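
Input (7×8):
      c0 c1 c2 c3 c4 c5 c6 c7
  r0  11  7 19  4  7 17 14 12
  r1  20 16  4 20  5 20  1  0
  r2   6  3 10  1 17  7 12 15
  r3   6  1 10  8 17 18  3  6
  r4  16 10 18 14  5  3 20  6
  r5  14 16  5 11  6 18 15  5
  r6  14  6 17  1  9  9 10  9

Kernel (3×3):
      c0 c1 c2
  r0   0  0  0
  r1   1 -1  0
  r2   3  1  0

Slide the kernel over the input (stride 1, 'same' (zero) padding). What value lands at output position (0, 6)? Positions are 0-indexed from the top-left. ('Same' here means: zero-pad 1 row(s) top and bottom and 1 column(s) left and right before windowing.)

The receptive field on the zero-padded input at this output position is [0 0 0 / 17 14 12 / 20 1 0]. Elementwise product with the kernel and sum: 17·1 + 14·-1 + 20·3 + 1·1.

64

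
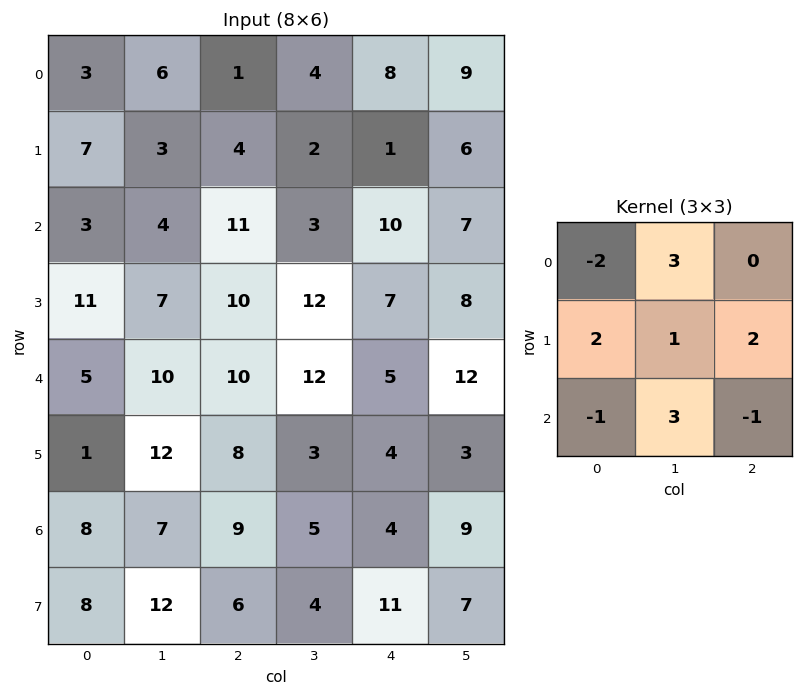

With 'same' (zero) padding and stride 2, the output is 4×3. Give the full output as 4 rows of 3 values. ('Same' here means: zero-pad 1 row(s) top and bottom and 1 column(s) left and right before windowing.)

Output[0,0]: The receptive field on the zero-padded input at this output position is [0 0 0 / 0 3 6 / 0 7 3]. Elementwise product with the kernel and sum: 0·-2 + 0·3 + 0·2 + 3·1 + 6·2 + 0·-1 + 7·3 + 3·-1.
Output[0,1]: The receptive field on the zero-padded input at this output position is [0 0 0 / 6 1 4 / 3 4 2]. Elementwise product with the kernel and sum: 0·-2 + 0·3 + 6·2 + 1·1 + 4·2 + 3·-1 + 4·3 + 2·-1.

33 28 29
58 42 30
49 79 56
37 35 60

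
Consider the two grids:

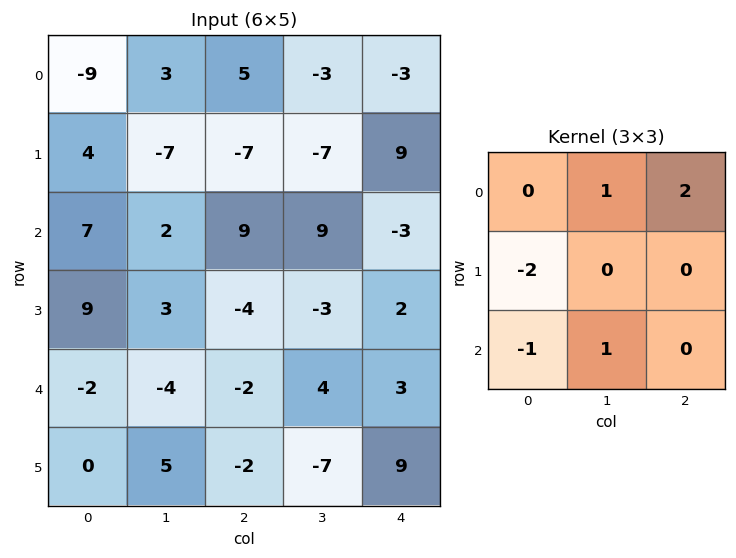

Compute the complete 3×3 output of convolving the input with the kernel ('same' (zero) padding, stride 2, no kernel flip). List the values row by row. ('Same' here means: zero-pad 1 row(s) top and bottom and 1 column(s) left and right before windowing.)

4 -6 22
-1 -32 -4
15 -9 10

Output[0,0]: The receptive field on the zero-padded input at this output position is [0 0 0 / 0 -9 3 / 0 4 -7]. Elementwise product with the kernel and sum: 0·1 + 0·2 + 0·-2 + 0·-1 + 4·1.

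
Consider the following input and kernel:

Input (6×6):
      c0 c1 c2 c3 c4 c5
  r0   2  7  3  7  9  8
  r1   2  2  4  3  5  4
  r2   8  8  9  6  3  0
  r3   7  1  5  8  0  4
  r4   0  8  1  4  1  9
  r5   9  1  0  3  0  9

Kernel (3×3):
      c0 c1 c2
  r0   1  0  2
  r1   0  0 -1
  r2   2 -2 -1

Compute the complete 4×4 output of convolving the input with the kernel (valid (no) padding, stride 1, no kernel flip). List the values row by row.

Output[0,0]: The receptive field on the input at this output position is [2 7 3 / 2 2 4 / 8 8 9]. Elementwise product with the kernel and sum: 2·1 + 3·2 + 4·-1 + 8·2 + 8·-2 + 9·-1.

-5 10 19 25
8 -14 5 23
4 22 8 -1
32 12 -2 4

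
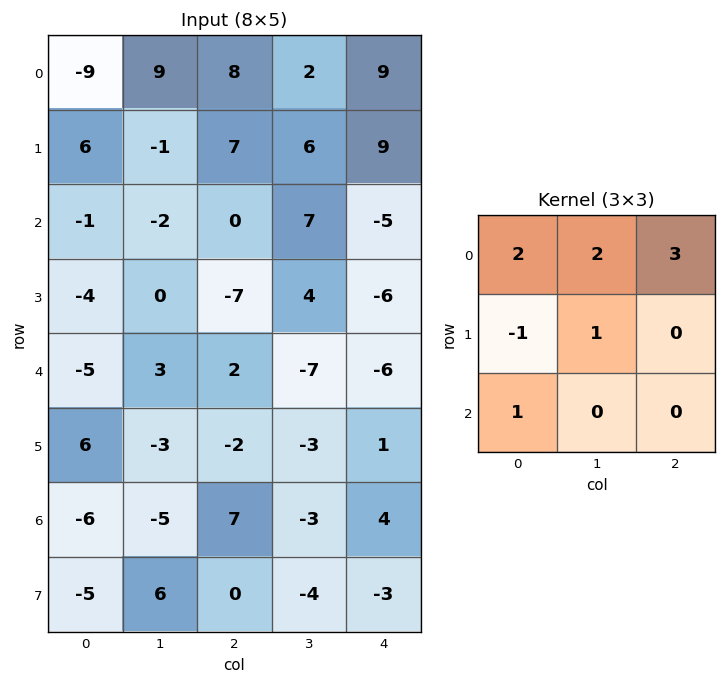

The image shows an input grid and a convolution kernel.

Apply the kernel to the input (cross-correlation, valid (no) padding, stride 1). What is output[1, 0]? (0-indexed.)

The receptive field on the input at this output position is [6 -1 7 / -1 -2 0 / -4 0 -7]. Elementwise product with the kernel and sum: 6·2 + -1·2 + 7·3 + -1·-1 + -2·1 + -4·1.

26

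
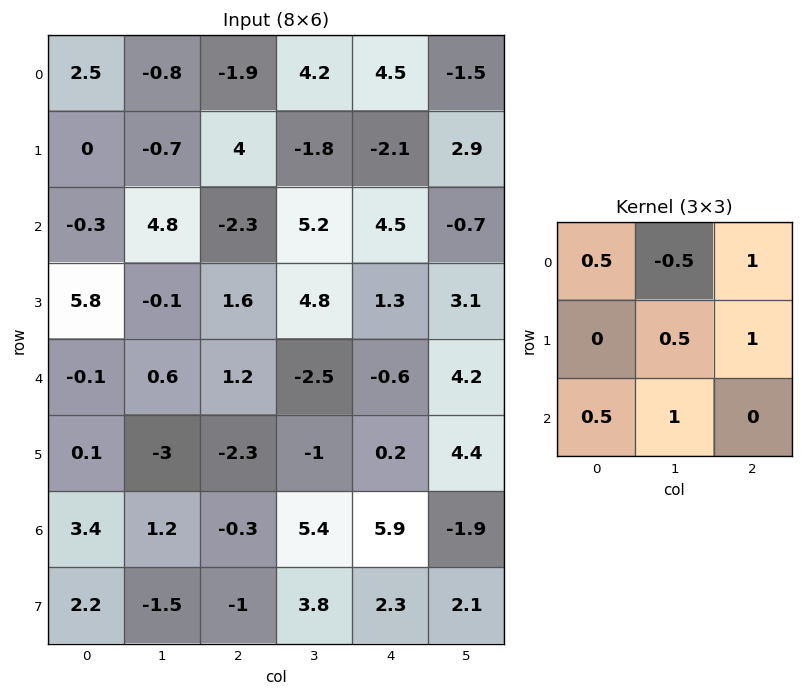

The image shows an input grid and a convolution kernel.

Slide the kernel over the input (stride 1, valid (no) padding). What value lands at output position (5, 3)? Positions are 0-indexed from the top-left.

9.05

The receptive field on the input at this output position is [-1 0.2 4.4 / 5.4 5.9 -1.9 / 3.8 2.3 2.1]. Elementwise product with the kernel and sum: -1·0.5 + 0.2·-0.5 + 4.4·1 + 5.9·0.5 + -1.9·1 + 3.8·0.5 + 2.3·1.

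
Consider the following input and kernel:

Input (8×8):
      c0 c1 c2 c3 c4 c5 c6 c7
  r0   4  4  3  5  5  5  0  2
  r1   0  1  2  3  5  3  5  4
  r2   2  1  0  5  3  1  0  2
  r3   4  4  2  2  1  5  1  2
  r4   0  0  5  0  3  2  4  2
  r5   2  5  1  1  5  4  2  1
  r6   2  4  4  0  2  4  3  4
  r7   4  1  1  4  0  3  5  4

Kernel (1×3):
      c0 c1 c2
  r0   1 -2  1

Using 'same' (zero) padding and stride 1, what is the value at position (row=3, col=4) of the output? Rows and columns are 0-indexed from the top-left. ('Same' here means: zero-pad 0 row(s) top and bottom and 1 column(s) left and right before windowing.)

The receptive field on the zero-padded input at this output position is [2 1 5]. Elementwise product with the kernel and sum: 2·1 + 1·-2 + 5·1.

5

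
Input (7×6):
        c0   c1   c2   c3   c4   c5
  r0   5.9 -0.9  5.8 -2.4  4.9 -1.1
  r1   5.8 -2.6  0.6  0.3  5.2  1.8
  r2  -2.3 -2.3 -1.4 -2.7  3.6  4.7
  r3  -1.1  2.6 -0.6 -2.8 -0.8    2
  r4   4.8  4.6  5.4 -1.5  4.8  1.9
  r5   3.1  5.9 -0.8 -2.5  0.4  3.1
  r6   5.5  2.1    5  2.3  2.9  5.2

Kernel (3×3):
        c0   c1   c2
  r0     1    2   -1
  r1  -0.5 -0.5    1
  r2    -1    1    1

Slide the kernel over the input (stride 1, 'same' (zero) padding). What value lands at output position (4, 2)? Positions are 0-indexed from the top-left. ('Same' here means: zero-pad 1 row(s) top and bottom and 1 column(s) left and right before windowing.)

The receptive field on the zero-padded input at this output position is [2.6 -0.6 -2.8 / 4.6 5.4 -1.5 / 5.9 -0.8 -2.5]. Elementwise product with the kernel and sum: 2.6·1 + -0.6·2 + -2.8·-1 + 4.6·-0.5 + 5.4·-0.5 + -1.5·1 + 5.9·-1 + -0.8·1 + -2.5·1.

-11.5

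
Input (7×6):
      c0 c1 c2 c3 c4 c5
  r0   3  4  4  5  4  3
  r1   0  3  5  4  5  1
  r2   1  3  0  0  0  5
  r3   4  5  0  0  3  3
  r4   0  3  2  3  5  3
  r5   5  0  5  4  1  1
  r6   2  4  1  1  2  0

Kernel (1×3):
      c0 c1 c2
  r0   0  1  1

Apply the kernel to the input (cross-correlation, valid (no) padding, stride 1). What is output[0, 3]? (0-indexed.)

7

The receptive field on the input at this output position is [5 4 3]. Elementwise product with the kernel and sum: 4·1 + 3·1.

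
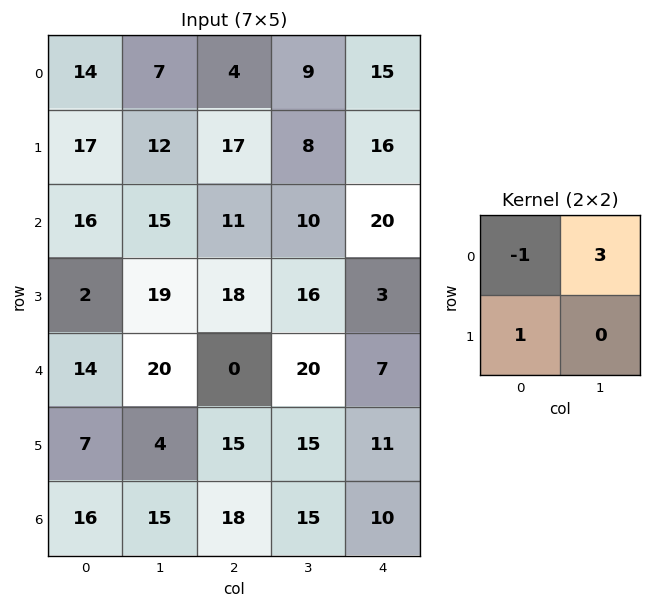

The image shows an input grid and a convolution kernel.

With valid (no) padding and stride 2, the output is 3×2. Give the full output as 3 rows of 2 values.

Output[0,0]: The receptive field on the input at this output position is [14 7 / 17 12]. Elementwise product with the kernel and sum: 14·-1 + 7·3 + 17·1.
Output[0,1]: The receptive field on the input at this output position is [4 9 / 17 8]. Elementwise product with the kernel and sum: 4·-1 + 9·3 + 17·1.

24 40
31 37
53 75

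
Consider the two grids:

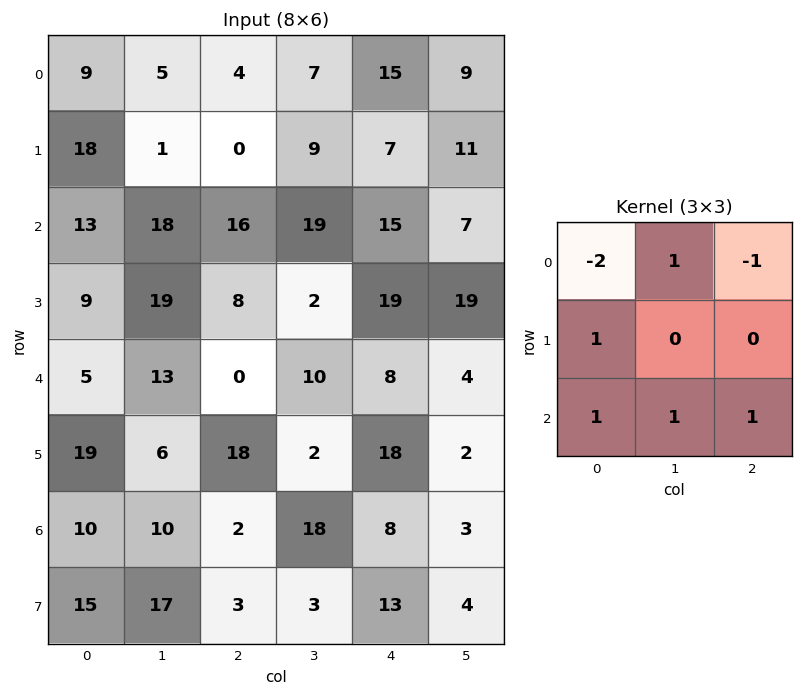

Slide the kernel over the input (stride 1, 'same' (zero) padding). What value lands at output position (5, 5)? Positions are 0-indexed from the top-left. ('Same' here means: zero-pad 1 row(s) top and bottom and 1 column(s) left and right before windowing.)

The receptive field on the zero-padded input at this output position is [8 4 0 / 18 2 0 / 8 3 0]. Elementwise product with the kernel and sum: 8·-2 + 4·1 + 0·-1 + 18·1 + 8·1 + 3·1 + 0·1.

17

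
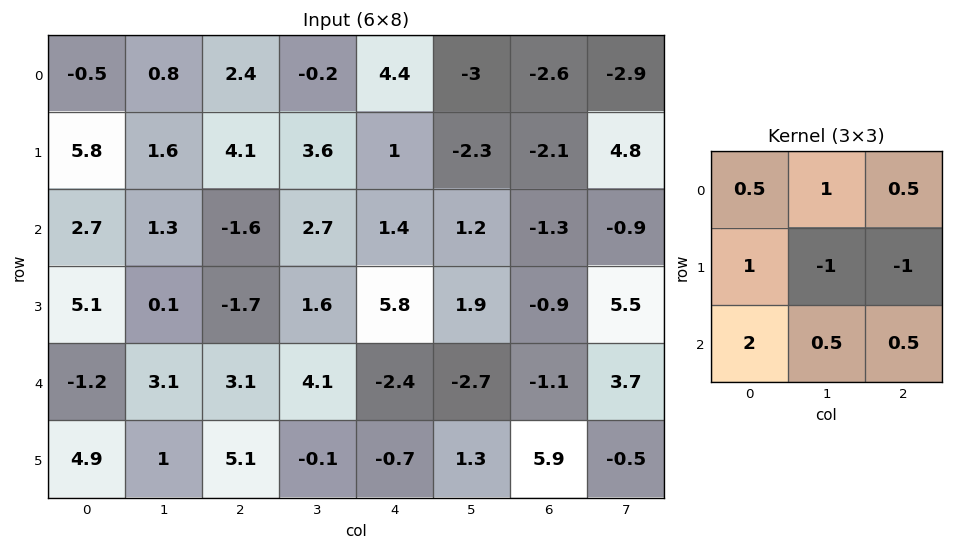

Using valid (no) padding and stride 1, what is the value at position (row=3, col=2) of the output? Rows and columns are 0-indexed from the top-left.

The receptive field on the input at this output position is [-1.7 1.6 5.8 / 3.1 4.1 -2.4 / 5.1 -0.1 -0.7]. Elementwise product with the kernel and sum: -1.7·0.5 + 1.6·1 + 5.8·0.5 + 3.1·1 + 4.1·-1 + -2.4·-1 + 5.1·2 + -0.1·0.5 + -0.7·0.5.

14.85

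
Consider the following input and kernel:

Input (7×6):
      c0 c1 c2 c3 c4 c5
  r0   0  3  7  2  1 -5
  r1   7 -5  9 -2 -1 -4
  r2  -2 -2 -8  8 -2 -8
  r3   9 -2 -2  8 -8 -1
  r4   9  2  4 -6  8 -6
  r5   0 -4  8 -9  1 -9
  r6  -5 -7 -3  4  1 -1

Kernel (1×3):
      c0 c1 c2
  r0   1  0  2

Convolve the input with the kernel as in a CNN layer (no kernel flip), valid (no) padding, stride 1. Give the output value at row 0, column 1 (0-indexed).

7

The receptive field on the input at this output position is [3 7 2]. Elementwise product with the kernel and sum: 3·1 + 2·2.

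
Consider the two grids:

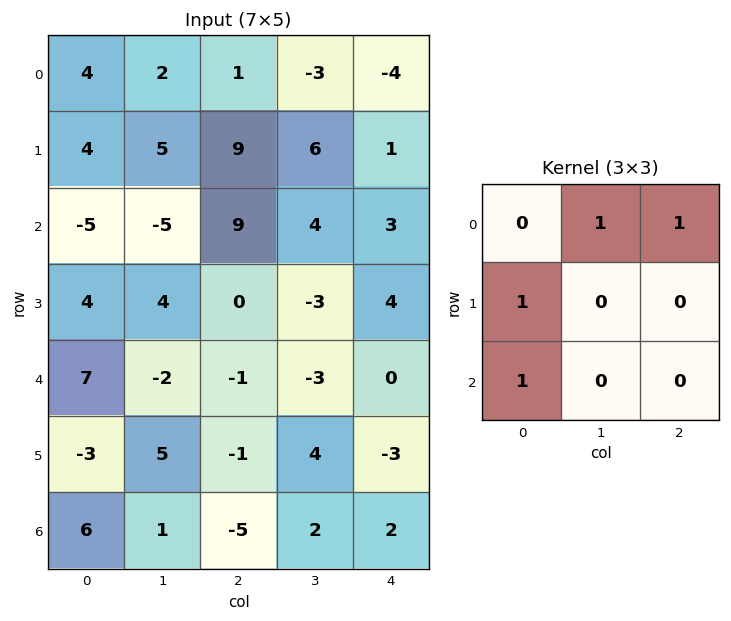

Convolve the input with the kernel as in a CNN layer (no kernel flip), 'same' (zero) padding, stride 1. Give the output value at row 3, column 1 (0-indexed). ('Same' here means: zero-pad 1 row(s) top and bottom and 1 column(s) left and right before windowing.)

The receptive field on the zero-padded input at this output position is [-5 -5 9 / 4 4 0 / 7 -2 -1]. Elementwise product with the kernel and sum: -5·1 + 9·1 + 4·1 + 7·1.

15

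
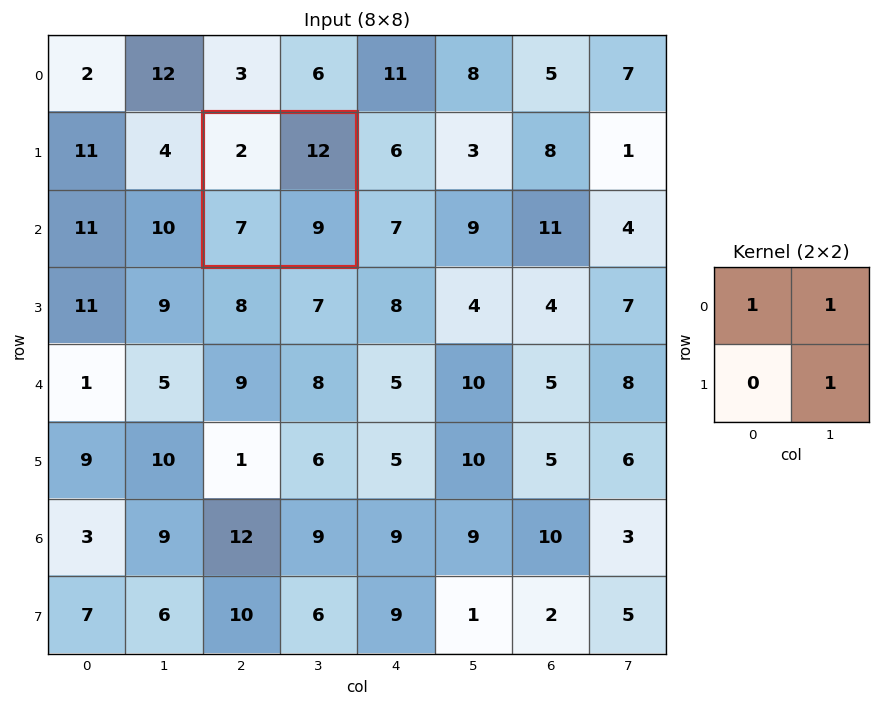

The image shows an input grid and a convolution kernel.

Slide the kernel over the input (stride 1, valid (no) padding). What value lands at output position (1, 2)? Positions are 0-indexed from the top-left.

23

The receptive field on the input at this output position is [2 12 / 7 9]. Elementwise product with the kernel and sum: 2·1 + 12·1 + 9·1.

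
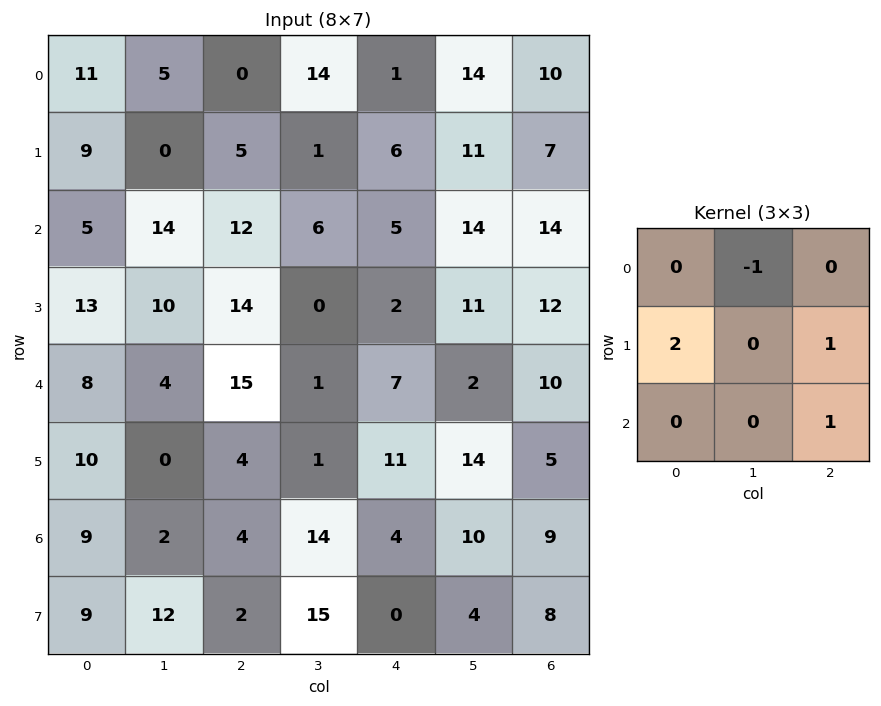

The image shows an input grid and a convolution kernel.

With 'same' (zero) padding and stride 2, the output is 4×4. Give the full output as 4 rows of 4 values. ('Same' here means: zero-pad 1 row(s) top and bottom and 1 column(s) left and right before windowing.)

Output[0,0]: The receptive field on the zero-padded input at this output position is [0 0 0 / 0 11 5 / 0 9 0]. Elementwise product with the kernel and sum: 0·-1 + 0·2 + 5·1 + 0·1.
Output[0,1]: The receptive field on the zero-padded input at this output position is [0 0 0 / 5 0 14 / 0 5 1]. Elementwise product with the kernel and sum: 0·-1 + 5·2 + 14·1 + 1·1.

5 25 53 28
15 29 31 21
-9 -4 16 -8
4 29 31 15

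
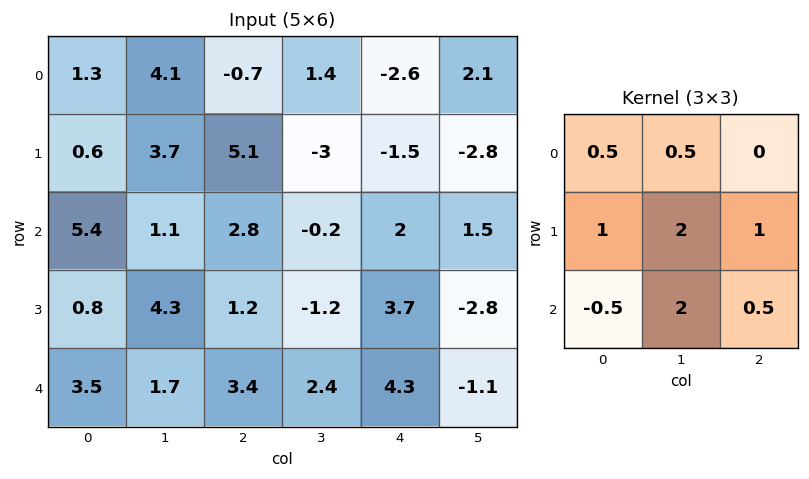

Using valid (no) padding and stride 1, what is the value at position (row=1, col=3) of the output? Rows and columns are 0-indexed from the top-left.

The receptive field on the input at this output position is [-3 -1.5 -2.8 / -0.2 2 1.5 / -1.2 3.7 -2.8]. Elementwise product with the kernel and sum: -3·0.5 + -1.5·0.5 + -0.2·1 + 2·2 + 1.5·1 + -1.2·-0.5 + 3.7·2 + -2.8·0.5.

9.65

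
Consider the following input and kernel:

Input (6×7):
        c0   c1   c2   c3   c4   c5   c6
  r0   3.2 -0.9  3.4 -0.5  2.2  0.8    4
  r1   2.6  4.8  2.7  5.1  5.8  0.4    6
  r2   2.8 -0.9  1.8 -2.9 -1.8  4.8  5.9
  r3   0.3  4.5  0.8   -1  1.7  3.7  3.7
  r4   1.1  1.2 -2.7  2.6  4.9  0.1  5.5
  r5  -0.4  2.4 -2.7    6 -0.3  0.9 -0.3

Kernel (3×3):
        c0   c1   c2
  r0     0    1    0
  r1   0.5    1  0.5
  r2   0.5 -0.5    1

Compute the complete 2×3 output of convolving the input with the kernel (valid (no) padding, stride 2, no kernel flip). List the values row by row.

10.2 9.4 9.7
1.4 -0.4 19.1

Output[0,0]: The receptive field on the input at this output position is [3.2 -0.9 3.4 / 2.6 4.8 2.7 / 2.8 -0.9 1.8]. Elementwise product with the kernel and sum: -0.9·1 + 2.6·0.5 + 4.8·1 + 2.7·0.5 + 2.8·0.5 + -0.9·-0.5 + 1.8·1.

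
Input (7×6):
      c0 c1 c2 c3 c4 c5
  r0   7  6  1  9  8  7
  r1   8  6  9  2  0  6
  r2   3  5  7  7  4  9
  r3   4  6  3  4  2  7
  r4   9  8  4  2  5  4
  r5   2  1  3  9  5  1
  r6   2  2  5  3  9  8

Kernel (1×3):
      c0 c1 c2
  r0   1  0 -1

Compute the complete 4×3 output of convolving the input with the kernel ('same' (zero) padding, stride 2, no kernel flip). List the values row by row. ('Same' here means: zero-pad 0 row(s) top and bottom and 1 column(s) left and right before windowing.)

Output[0,0]: The receptive field on the zero-padded input at this output position is [0 7 6]. Elementwise product with the kernel and sum: 0·1 + 6·-1.
Output[0,1]: The receptive field on the zero-padded input at this output position is [6 1 9]. Elementwise product with the kernel and sum: 6·1 + 9·-1.

-6 -3 2
-5 -2 -2
-8 6 -2
-2 -1 -5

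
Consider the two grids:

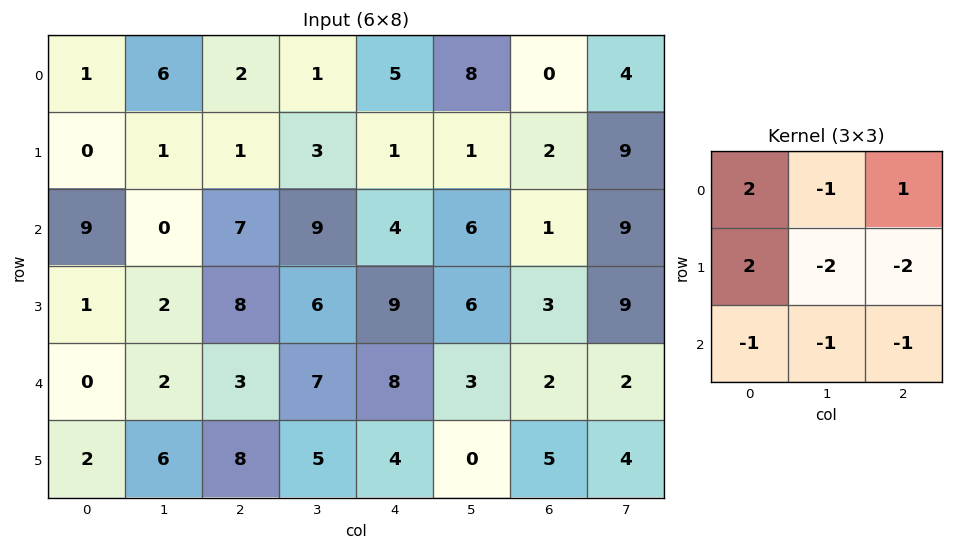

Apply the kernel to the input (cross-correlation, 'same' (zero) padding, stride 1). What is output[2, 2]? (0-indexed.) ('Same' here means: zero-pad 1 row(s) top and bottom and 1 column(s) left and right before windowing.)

-44

The receptive field on the zero-padded input at this output position is [1 1 3 / 0 7 9 / 2 8 6]. Elementwise product with the kernel and sum: 1·2 + 1·-1 + 3·1 + 0·2 + 7·-2 + 9·-2 + 2·-1 + 8·-1 + 6·-1.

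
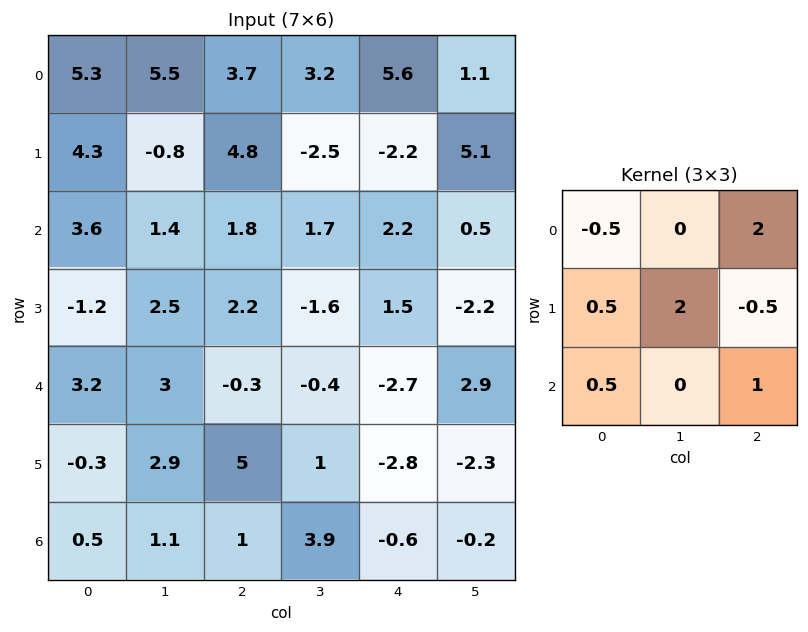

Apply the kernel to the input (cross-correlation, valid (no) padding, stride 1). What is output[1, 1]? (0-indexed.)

-1.5

The receptive field on the input at this output position is [-0.8 4.8 -2.5 / 1.4 1.8 1.7 / 2.5 2.2 -1.6]. Elementwise product with the kernel and sum: -0.8·-0.5 + -2.5·2 + 1.4·0.5 + 1.8·2 + 1.7·-0.5 + 2.5·0.5 + -1.6·1.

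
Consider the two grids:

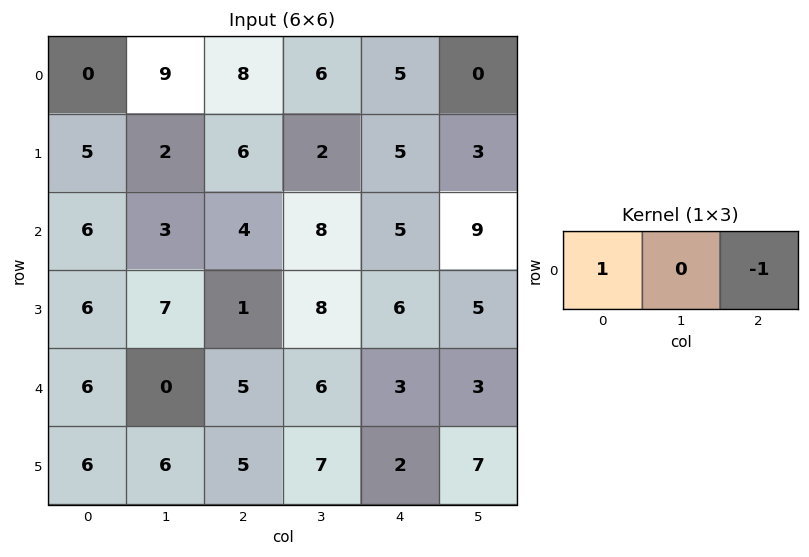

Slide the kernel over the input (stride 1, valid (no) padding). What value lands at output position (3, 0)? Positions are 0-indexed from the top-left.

The receptive field on the input at this output position is [6 7 1]. Elementwise product with the kernel and sum: 6·1 + 1·-1.

5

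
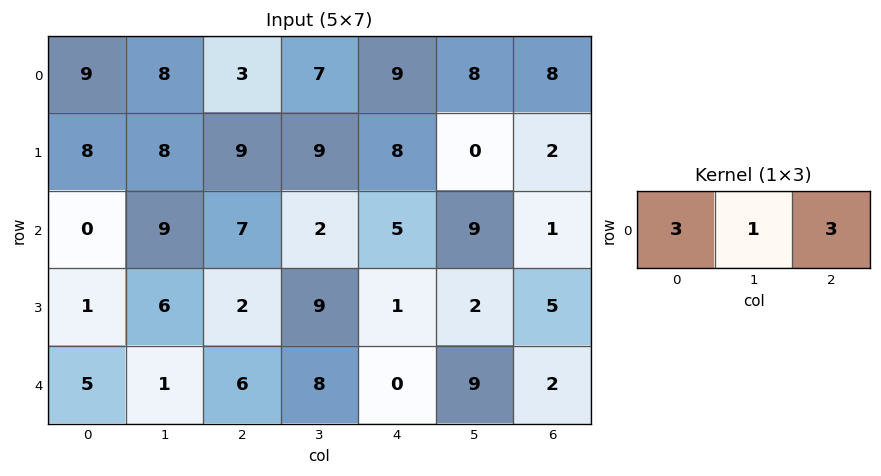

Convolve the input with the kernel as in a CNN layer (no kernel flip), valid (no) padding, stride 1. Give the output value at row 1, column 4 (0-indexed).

The receptive field on the input at this output position is [8 0 2]. Elementwise product with the kernel and sum: 8·3 + 0·1 + 2·3.

30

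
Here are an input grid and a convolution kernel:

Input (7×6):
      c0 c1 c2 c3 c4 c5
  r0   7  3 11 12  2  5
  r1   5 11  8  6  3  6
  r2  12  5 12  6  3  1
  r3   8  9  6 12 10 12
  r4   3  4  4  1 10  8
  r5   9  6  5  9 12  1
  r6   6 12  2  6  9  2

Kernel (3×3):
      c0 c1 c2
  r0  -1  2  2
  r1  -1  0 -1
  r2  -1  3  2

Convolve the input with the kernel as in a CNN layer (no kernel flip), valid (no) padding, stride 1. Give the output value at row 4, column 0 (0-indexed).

33

The receptive field on the input at this output position is [3 4 4 / 9 6 5 / 6 12 2]. Elementwise product with the kernel and sum: 3·-1 + 4·2 + 4·2 + 9·-1 + 5·-1 + 6·-1 + 12·3 + 2·2.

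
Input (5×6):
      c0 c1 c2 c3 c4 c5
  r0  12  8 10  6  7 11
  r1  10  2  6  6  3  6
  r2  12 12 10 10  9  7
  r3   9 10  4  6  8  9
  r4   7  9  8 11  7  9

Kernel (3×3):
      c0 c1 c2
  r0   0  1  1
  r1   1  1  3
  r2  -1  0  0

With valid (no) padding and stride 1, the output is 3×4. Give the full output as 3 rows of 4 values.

Output[0,0]: The receptive field on the input at this output position is [12 8 10 / 10 2 6 / 12 12 10]. Elementwise product with the kernel and sum: 8·1 + 10·1 + 10·1 + 2·1 + 6·3 + 12·-1.
Output[0,1]: The receptive field on the input at this output position is [8 10 6 / 2 6 6 / 12 10 10]. Elementwise product with the kernel and sum: 10·1 + 6·1 + 2·1 + 6·1 + 6·3 + 12·-1.

36 30 24 35
53 54 52 43
46 43 45 46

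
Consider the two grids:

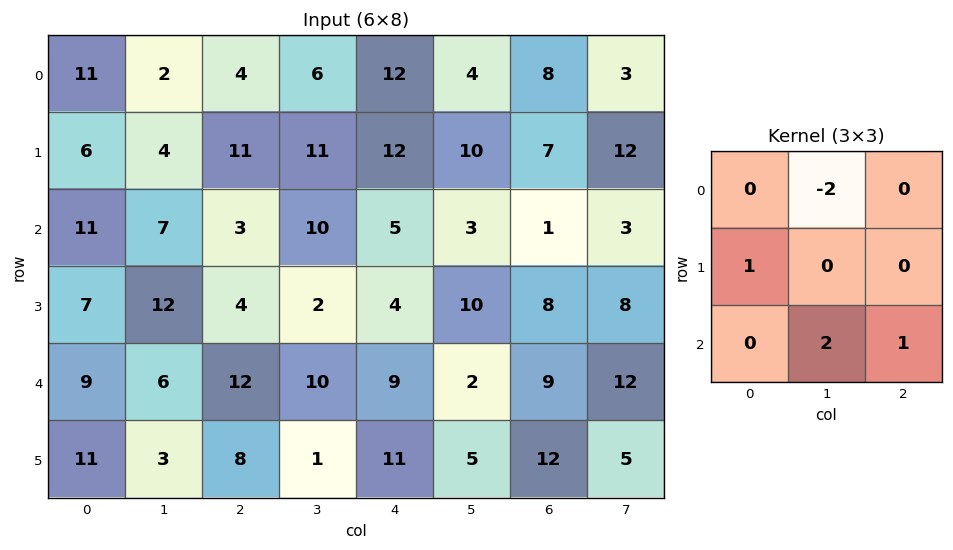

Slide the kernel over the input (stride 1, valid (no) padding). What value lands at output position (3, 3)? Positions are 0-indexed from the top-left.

The receptive field on the input at this output position is [2 4 10 / 10 9 2 / 1 11 5]. Elementwise product with the kernel and sum: 4·-2 + 10·1 + 11·2 + 5·1.

29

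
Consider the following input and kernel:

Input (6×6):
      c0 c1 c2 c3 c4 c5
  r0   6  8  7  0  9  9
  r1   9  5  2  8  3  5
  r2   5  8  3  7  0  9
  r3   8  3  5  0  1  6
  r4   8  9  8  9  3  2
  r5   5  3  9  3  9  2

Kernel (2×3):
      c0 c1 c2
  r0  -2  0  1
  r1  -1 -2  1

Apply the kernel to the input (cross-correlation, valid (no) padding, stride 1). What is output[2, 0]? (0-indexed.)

-16

The receptive field on the input at this output position is [5 8 3 / 8 3 5]. Elementwise product with the kernel and sum: 5·-2 + 3·1 + 8·-1 + 3·-2 + 5·1.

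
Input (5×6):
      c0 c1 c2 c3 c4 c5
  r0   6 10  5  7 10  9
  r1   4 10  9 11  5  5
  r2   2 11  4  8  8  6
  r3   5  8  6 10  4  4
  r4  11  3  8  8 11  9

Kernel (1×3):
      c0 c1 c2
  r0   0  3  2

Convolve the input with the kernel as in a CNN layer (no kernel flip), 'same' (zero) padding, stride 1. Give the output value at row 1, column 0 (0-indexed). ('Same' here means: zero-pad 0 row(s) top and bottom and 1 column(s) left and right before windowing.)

The receptive field on the zero-padded input at this output position is [0 4 10]. Elementwise product with the kernel and sum: 4·3 + 10·2.

32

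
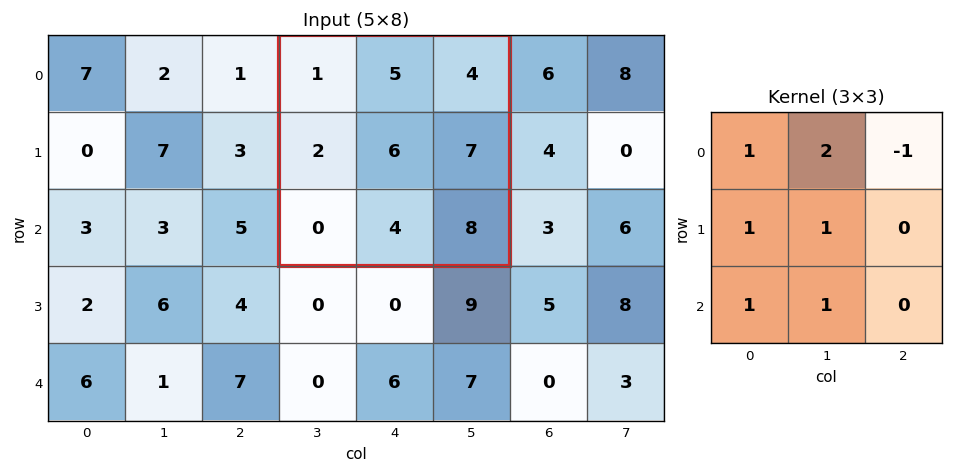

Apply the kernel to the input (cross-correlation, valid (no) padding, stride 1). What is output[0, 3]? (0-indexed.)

19

The receptive field on the input at this output position is [1 5 4 / 2 6 7 / 0 4 8]. Elementwise product with the kernel and sum: 1·1 + 5·2 + 4·-1 + 2·1 + 6·1 + 0·1 + 4·1.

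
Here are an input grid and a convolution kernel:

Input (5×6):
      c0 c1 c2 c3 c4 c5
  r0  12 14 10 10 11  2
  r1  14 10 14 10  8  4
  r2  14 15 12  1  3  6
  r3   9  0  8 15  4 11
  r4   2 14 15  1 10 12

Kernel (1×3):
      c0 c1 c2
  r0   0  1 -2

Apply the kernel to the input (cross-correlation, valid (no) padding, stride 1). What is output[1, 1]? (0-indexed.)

-6

The receptive field on the input at this output position is [10 14 10]. Elementwise product with the kernel and sum: 14·1 + 10·-2.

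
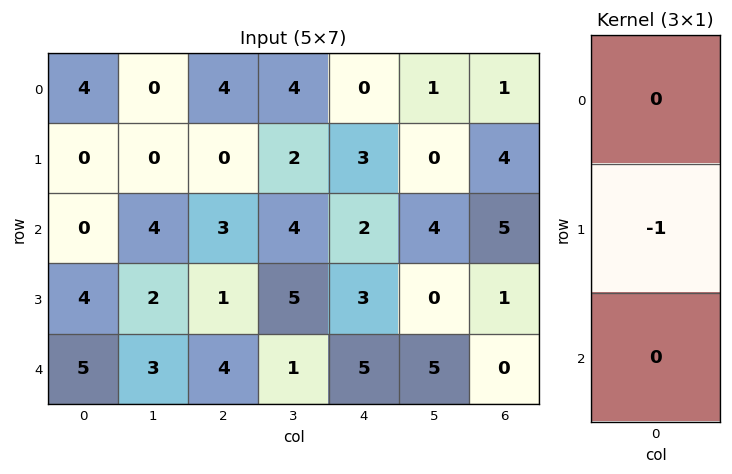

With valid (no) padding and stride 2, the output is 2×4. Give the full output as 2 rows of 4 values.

0 0 -3 -4
-4 -1 -3 -1

Output[0,0]: The receptive field on the input at this output position is [4 / 0 / 0]. Elementwise product with the kernel and sum: 0·-1.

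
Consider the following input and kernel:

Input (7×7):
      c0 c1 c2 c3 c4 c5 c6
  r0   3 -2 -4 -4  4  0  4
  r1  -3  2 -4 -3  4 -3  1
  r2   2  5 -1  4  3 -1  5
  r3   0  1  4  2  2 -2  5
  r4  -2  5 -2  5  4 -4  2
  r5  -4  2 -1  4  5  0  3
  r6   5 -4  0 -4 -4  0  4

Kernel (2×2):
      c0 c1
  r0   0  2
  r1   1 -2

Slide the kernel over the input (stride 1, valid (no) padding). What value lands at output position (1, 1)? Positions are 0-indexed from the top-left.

The receptive field on the input at this output position is [2 -4 / 5 -1]. Elementwise product with the kernel and sum: -4·2 + 5·1 + -1·-2.

-1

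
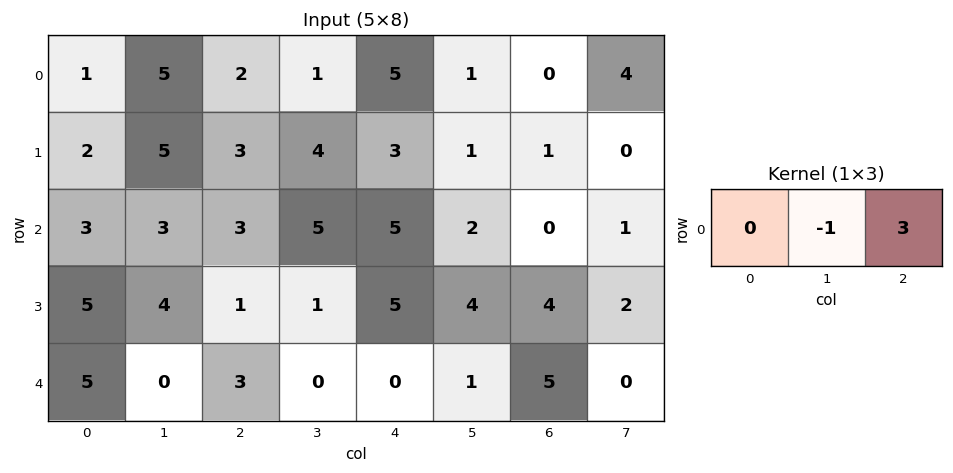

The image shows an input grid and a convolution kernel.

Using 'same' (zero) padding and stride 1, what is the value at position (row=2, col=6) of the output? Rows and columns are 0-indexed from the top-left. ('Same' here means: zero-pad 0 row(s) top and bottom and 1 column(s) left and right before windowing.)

3

The receptive field on the zero-padded input at this output position is [2 0 1]. Elementwise product with the kernel and sum: 0·-1 + 1·3.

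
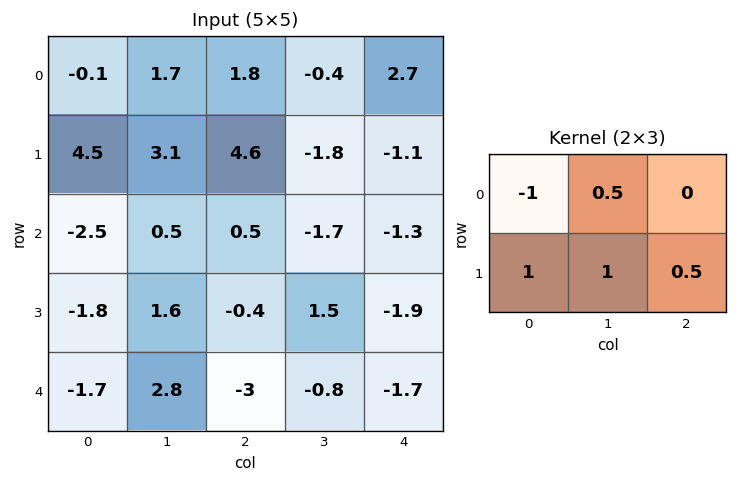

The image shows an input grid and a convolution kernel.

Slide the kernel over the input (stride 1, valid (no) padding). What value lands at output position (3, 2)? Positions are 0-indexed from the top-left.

-3.5

The receptive field on the input at this output position is [-0.4 1.5 -1.9 / -3 -0.8 -1.7]. Elementwise product with the kernel and sum: -0.4·-1 + 1.5·0.5 + -3·1 + -0.8·1 + -1.7·0.5.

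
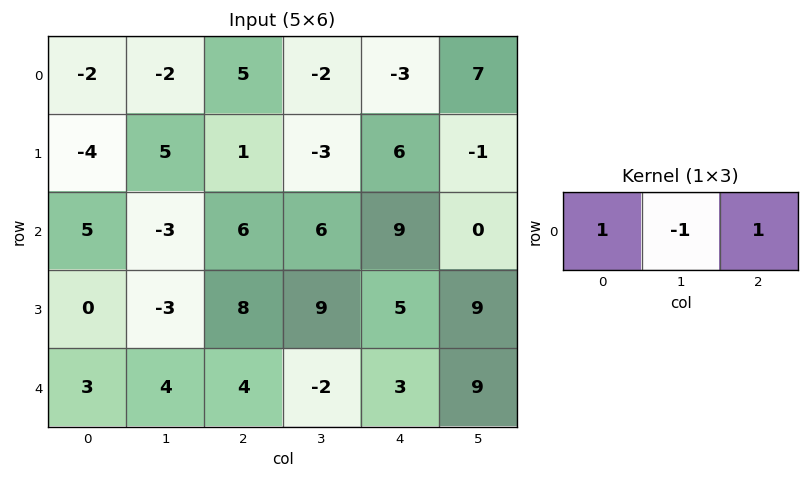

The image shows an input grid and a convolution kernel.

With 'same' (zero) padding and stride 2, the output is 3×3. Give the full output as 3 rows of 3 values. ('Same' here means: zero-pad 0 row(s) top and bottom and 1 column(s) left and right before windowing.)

Output[0,0]: The receptive field on the zero-padded input at this output position is [0 -2 -2]. Elementwise product with the kernel and sum: 0·1 + -2·-1 + -2·1.
Output[0,1]: The receptive field on the zero-padded input at this output position is [-2 5 -2]. Elementwise product with the kernel and sum: -2·1 + 5·-1 + -2·1.

0 -9 8
-8 -3 -3
1 -2 4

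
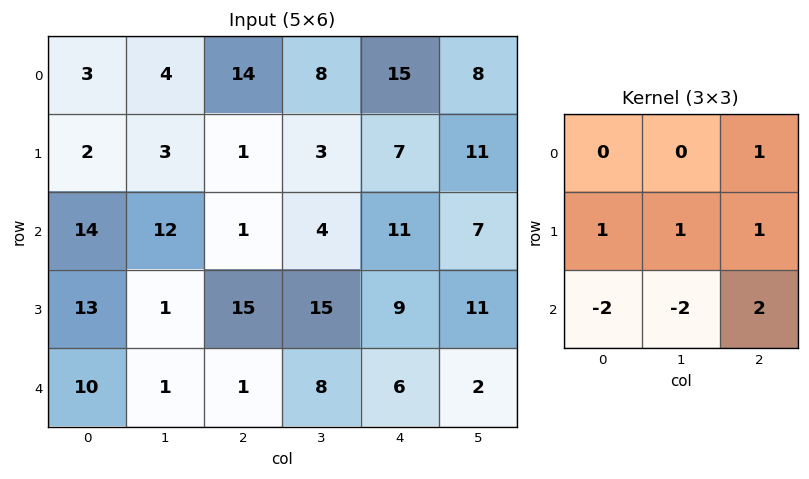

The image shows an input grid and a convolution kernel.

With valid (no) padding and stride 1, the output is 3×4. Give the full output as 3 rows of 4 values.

-30 -3 38 13
30 18 -19 7
10 47 44 18

Output[0,0]: The receptive field on the input at this output position is [3 4 14 / 2 3 1 / 14 12 1]. Elementwise product with the kernel and sum: 14·1 + 2·1 + 3·1 + 1·1 + 14·-2 + 12·-2 + 1·2.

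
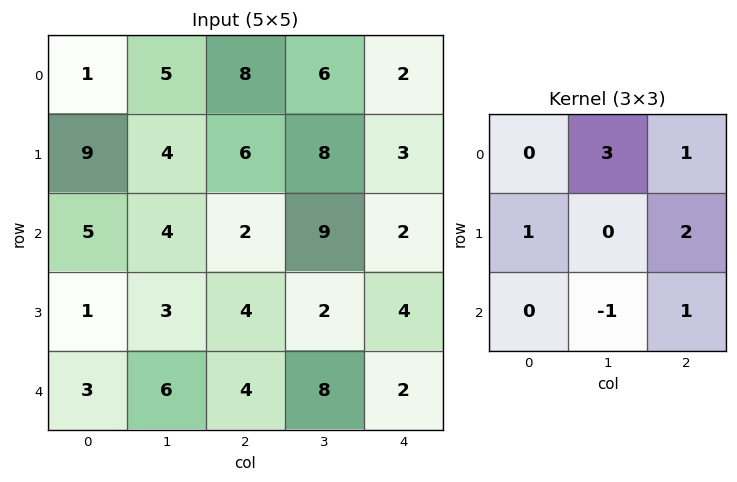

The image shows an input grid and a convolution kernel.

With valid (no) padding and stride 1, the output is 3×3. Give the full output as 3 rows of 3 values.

Output[0,0]: The receptive field on the input at this output position is [1 5 8 / 9 4 6 / 5 4 2]. Elementwise product with the kernel and sum: 5·3 + 8·1 + 9·1 + 6·2 + 4·-1 + 2·1.

42 57 25
28 46 35
21 26 35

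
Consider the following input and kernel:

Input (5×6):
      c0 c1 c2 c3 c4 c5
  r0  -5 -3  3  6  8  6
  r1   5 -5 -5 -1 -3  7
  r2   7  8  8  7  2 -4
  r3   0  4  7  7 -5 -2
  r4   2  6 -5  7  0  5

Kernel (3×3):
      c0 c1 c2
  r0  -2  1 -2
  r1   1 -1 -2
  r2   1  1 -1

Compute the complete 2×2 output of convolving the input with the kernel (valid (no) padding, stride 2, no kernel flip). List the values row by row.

28 -1
-27 -1

Output[0,0]: The receptive field on the input at this output position is [-5 -3 3 / 5 -5 -5 / 7 8 8]. Elementwise product with the kernel and sum: -5·-2 + -3·1 + 3·-2 + 5·1 + -5·-1 + -5·-2 + 7·1 + 8·1 + 8·-1.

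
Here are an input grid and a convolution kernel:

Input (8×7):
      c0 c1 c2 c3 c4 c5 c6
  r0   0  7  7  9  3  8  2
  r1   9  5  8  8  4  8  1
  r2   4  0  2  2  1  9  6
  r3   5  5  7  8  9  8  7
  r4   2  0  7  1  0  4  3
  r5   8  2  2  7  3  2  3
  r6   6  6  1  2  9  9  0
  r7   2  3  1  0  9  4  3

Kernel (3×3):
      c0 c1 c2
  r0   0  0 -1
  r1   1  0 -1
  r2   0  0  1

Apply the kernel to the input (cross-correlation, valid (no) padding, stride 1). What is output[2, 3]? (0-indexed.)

The receptive field on the input at this output position is [2 1 9 / 8 9 8 / 1 0 4]. Elementwise product with the kernel and sum: 9·-1 + 8·1 + 8·-1 + 4·1.

-5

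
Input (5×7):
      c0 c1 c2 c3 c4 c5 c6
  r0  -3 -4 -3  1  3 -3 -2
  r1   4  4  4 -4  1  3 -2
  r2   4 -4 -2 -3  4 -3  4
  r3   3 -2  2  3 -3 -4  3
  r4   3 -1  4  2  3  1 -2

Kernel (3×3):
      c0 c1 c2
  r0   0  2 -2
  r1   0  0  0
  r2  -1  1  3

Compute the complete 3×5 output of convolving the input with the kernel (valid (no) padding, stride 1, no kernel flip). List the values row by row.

Output[0,0]: The receptive field on the input at this output position is [-3 -4 -3 / 4 4 4 / 4 -4 -2]. Elementwise product with the kernel and sum: -4·2 + -3·-2 + 4·-1 + -4·1 + -2·3.

-16 -15 7 10 3
1 29 -18 -22 18
4 13 -7 18 -22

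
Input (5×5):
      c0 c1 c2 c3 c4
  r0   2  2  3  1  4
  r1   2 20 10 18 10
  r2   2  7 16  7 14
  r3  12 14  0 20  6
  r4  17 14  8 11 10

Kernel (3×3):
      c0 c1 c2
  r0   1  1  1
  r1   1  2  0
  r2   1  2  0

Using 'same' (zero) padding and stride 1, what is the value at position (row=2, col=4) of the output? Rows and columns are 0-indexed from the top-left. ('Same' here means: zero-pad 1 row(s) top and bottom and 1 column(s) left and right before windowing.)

The receptive field on the zero-padded input at this output position is [18 10 0 / 7 14 0 / 20 6 0]. Elementwise product with the kernel and sum: 18·1 + 10·1 + 0·1 + 7·1 + 14·2 + 20·1 + 6·2.

95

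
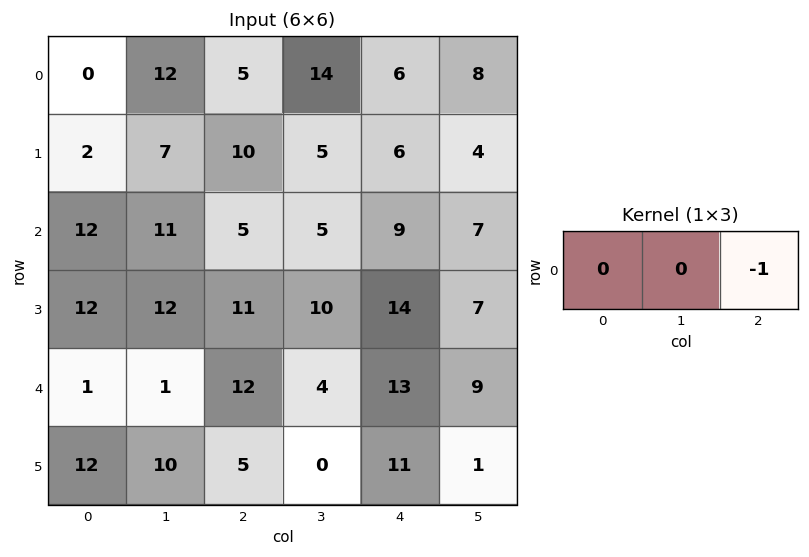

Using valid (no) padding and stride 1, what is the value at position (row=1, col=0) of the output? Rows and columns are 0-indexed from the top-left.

The receptive field on the input at this output position is [2 7 10]. Elementwise product with the kernel and sum: 10·-1.

-10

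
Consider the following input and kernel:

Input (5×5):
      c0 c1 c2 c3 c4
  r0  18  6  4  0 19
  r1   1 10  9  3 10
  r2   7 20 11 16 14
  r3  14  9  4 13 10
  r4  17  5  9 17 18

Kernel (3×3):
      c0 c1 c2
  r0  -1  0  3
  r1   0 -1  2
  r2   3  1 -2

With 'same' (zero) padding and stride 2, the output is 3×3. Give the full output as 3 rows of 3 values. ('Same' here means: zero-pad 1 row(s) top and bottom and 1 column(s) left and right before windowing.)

Output[0,0]: The receptive field on the zero-padded input at this output position is [0 0 0 / 0 18 6 / 0 1 10]. Elementwise product with the kernel and sum: 0·-1 + 0·3 + 18·-1 + 6·2 + 0·3 + 1·1 + 10·-2.

-25 29 0
59 25 32
20 55 -31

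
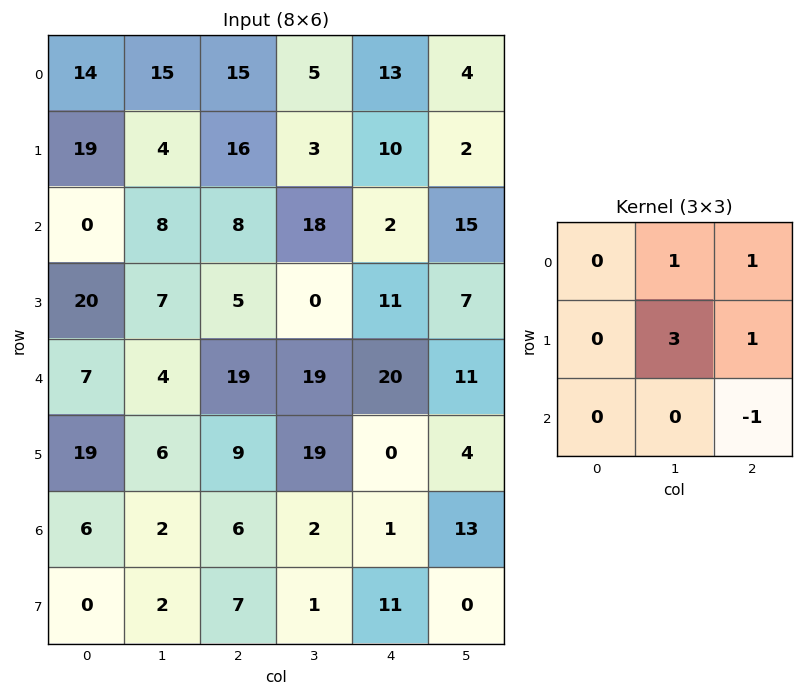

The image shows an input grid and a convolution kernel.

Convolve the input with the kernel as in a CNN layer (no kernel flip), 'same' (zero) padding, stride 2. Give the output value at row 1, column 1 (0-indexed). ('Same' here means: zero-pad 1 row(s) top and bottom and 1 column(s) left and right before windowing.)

61

The receptive field on the zero-padded input at this output position is [4 16 3 / 8 8 18 / 7 5 0]. Elementwise product with the kernel and sum: 16·1 + 3·1 + 8·3 + 18·1 + 0·-1.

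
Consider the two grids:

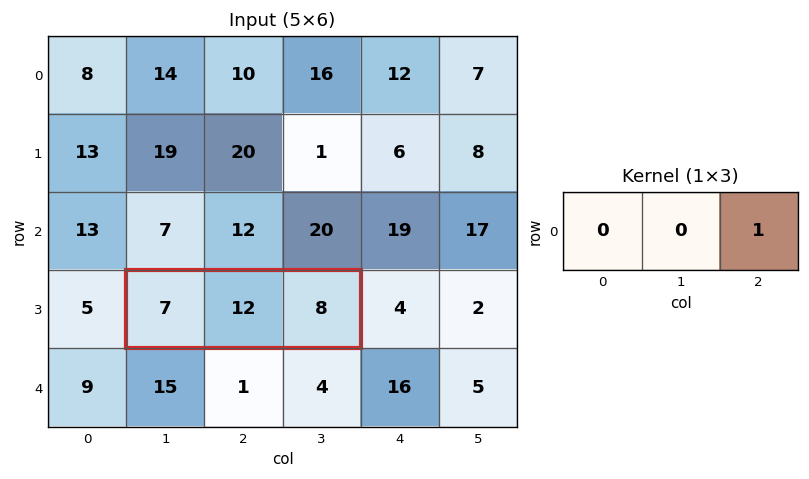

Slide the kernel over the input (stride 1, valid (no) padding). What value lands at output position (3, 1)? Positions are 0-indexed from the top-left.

The receptive field on the input at this output position is [7 12 8]. Elementwise product with the kernel and sum: 8·1.

8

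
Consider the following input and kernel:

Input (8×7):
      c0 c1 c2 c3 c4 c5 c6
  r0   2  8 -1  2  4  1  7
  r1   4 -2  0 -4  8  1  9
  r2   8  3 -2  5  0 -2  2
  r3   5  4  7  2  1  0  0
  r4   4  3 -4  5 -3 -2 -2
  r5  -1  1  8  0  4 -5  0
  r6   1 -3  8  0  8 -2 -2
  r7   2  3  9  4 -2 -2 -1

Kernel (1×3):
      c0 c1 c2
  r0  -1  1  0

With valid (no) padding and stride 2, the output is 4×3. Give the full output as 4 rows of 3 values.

Output[0,0]: The receptive field on the input at this output position is [2 8 -1]. Elementwise product with the kernel and sum: 2·-1 + 8·1.
Output[0,1]: The receptive field on the input at this output position is [-1 2 4]. Elementwise product with the kernel and sum: -1·-1 + 2·1.

6 3 -3
-5 7 -2
-1 9 1
-4 -8 -10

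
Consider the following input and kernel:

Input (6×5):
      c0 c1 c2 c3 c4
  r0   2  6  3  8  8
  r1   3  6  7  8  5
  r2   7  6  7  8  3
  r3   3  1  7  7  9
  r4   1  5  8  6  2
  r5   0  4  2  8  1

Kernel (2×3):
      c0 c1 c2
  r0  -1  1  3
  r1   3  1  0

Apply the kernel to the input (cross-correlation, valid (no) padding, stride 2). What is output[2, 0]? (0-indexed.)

32

The receptive field on the input at this output position is [1 5 8 / 0 4 2]. Elementwise product with the kernel and sum: 1·-1 + 5·1 + 8·3 + 0·3 + 4·1.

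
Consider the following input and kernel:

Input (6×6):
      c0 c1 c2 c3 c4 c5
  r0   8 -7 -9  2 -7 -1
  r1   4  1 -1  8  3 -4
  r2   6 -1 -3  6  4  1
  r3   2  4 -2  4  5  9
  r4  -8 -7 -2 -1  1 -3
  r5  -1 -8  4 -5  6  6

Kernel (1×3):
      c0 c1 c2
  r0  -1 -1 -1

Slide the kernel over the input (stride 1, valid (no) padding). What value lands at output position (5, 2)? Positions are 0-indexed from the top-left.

-5

The receptive field on the input at this output position is [4 -5 6]. Elementwise product with the kernel and sum: 4·-1 + -5·-1 + 6·-1.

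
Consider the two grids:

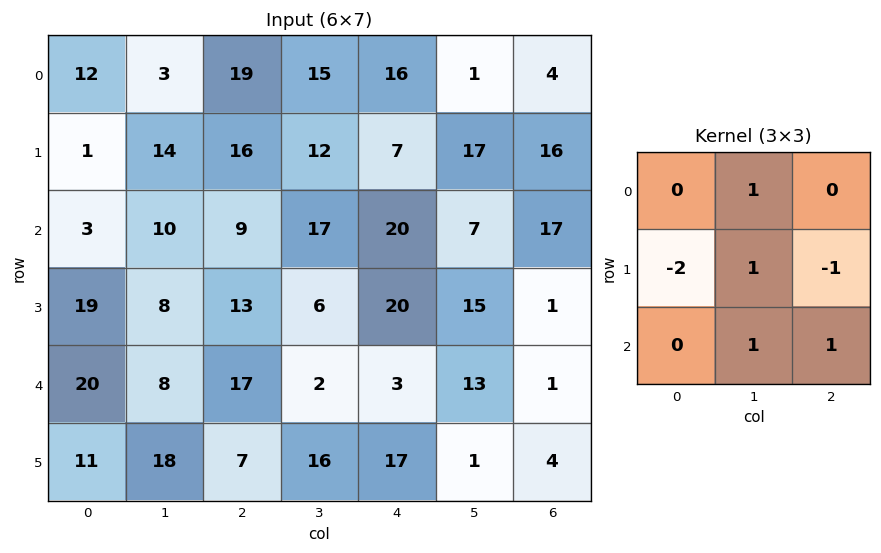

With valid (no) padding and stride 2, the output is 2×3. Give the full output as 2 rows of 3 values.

Output[0,0]: The receptive field on the input at this output position is [12 3 19 / 1 14 16 / 3 10 9]. Elementwise product with the kernel and sum: 3·1 + 1·-2 + 14·1 + 16·-1 + 10·1 + 9·1.
Output[0,1]: The receptive field on the input at this output position is [19 15 16 / 16 12 7 / 9 17 20]. Elementwise product with the kernel and sum: 15·1 + 16·-2 + 12·1 + 7·-1 + 17·1 + 20·1.

18 25 12
-8 -18 -5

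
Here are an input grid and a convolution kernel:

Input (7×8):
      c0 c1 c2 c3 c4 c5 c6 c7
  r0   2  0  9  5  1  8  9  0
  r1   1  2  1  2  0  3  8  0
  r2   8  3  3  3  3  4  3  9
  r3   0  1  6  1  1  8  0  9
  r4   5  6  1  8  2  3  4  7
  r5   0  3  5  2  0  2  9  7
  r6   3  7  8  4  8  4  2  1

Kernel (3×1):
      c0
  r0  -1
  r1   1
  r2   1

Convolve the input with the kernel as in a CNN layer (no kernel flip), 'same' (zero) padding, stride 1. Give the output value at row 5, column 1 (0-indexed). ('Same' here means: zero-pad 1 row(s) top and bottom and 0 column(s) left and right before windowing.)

4

The receptive field on the zero-padded input at this output position is [6 / 3 / 7]. Elementwise product with the kernel and sum: 6·-1 + 3·1 + 7·1.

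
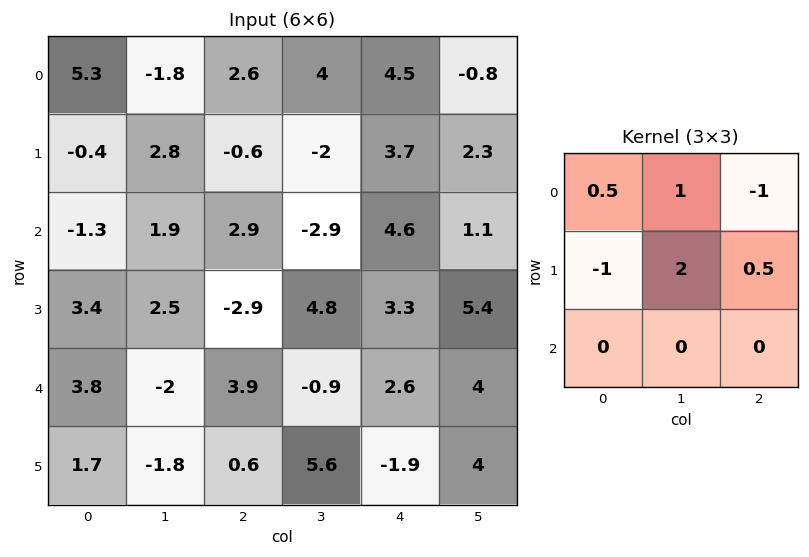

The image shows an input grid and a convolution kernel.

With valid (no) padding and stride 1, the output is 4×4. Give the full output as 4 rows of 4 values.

Output[0,0]: The receptive field on the input at this output position is [5.3 -1.8 2.6 / -0.4 2.8 -0.6 / -1.3 1.9 2.9]. Elementwise product with the kernel and sum: 5.3·0.5 + -1.8·1 + 2.6·-1 + -0.4·-1 + 2.8·2 + -0.6·0.5.
Output[0,1]: The receptive field on the input at this output position is [-1.8 2.6 4 / 2.8 -0.6 -2 / 1.9 2.9 -2.9]. Elementwise product with the kernel and sum: -1.8·0.5 + 2.6·1 + 4·-1 + 2.8·-1 + -0.6·2 + -2·0.5.

3.95 -7.3 -0.75 17.85
9.75 5.25 -12.4 13.05
-1.5 0.85 8.1 6.55
1.25 2.9 -4.35 8.4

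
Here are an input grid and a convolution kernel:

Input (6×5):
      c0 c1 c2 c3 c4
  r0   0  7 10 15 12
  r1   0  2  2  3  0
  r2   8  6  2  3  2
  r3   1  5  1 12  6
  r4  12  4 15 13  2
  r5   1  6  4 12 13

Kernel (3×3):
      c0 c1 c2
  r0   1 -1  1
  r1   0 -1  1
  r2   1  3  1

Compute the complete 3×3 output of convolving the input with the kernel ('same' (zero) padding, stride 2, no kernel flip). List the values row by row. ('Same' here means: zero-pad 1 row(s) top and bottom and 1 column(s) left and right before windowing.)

9 16 -9
8 24 31
5 44 55

Output[0,0]: The receptive field on the zero-padded input at this output position is [0 0 0 / 0 0 7 / 0 0 2]. Elementwise product with the kernel and sum: 0·1 + 0·-1 + 0·1 + 0·-1 + 7·1 + 0·1 + 0·3 + 2·1.
Output[0,1]: The receptive field on the zero-padded input at this output position is [0 0 0 / 7 10 15 / 2 2 3]. Elementwise product with the kernel and sum: 0·1 + 0·-1 + 0·1 + 10·-1 + 15·1 + 2·1 + 2·3 + 3·1.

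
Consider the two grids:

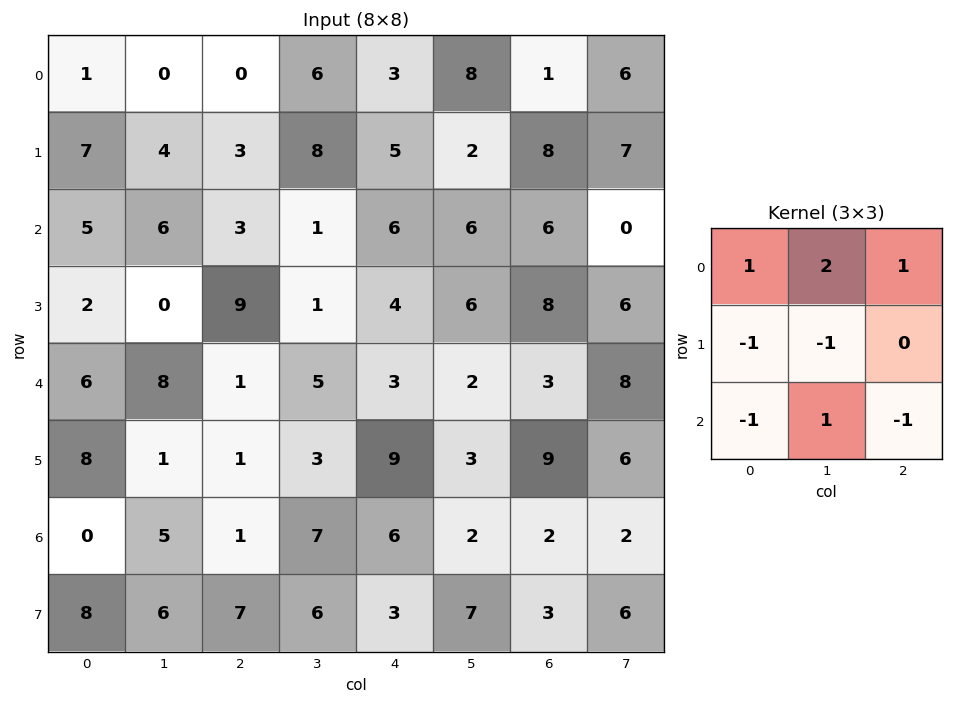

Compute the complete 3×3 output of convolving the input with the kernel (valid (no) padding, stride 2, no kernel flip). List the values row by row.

Output[0,0]: The receptive field on the input at this output position is [1 0 0 / 7 4 3 / 5 6 3]. Elementwise product with the kernel and sum: 1·1 + 0·2 + 0·1 + 7·-1 + 4·-1 + 5·-1 + 6·1 + 3·-1.

-12 -4 7
19 2 10
18 10 -8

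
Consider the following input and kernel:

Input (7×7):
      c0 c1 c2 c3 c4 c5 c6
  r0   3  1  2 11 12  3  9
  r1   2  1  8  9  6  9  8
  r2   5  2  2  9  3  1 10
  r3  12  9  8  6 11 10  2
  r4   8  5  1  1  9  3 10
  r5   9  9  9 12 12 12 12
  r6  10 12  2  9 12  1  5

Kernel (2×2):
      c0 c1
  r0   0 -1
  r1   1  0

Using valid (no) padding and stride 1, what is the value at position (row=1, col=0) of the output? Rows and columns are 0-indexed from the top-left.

4

The receptive field on the input at this output position is [2 1 / 5 2]. Elementwise product with the kernel and sum: 1·-1 + 5·1.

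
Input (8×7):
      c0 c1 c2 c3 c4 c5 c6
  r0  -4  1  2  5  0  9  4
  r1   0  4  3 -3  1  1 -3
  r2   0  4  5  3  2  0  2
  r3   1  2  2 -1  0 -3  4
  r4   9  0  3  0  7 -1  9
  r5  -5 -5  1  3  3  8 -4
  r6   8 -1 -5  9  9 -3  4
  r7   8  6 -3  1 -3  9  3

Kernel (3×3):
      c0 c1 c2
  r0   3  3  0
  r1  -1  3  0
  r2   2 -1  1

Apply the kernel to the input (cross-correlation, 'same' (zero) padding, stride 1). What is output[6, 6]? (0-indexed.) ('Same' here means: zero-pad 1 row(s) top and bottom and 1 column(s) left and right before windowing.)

The receptive field on the zero-padded input at this output position is [8 -4 0 / -3 4 0 / 9 3 0]. Elementwise product with the kernel and sum: 8·3 + -4·3 + -3·-1 + 4·3 + 9·2 + 3·-1 + 0·1.

42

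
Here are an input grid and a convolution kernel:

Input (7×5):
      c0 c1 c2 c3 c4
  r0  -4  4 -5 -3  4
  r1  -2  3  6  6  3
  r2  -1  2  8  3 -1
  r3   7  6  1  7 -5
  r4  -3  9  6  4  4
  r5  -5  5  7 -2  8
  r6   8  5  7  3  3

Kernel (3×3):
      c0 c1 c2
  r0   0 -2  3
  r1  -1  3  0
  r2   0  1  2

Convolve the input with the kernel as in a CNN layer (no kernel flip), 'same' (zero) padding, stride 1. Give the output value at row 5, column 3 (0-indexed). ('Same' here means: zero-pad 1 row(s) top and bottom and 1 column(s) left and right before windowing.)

The receptive field on the zero-padded input at this output position is [6 4 4 / 7 -2 8 / 7 3 3]. Elementwise product with the kernel and sum: 4·-2 + 4·3 + 7·-1 + -2·3 + 3·1 + 3·2.

0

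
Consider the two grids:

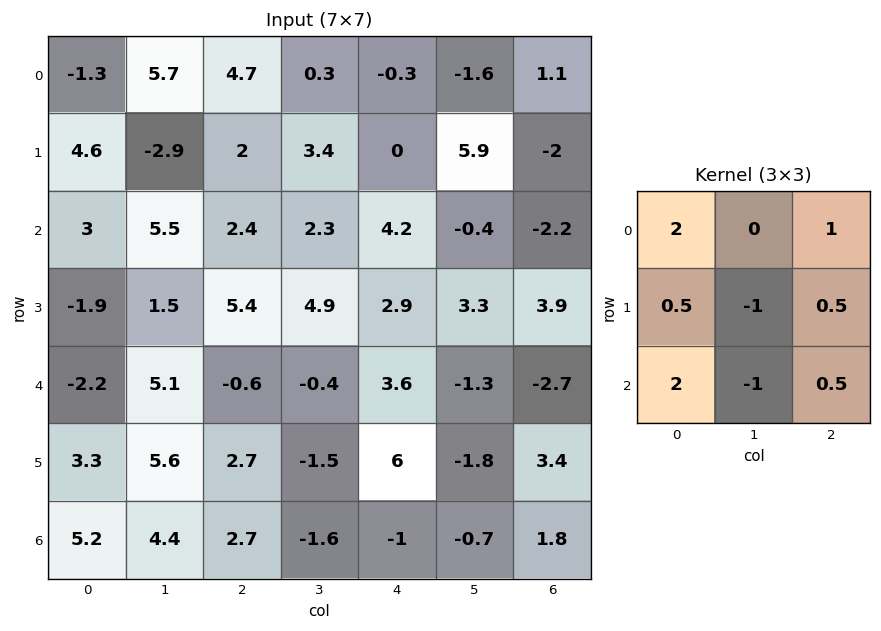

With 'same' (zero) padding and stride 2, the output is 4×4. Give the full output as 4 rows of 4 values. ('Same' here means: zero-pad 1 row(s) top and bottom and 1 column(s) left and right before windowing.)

Output[0,0]: The receptive field on the zero-padded input at this output position is [0 0 0 / 0 -1.3 5.7 / 0 4.6 -2.9]. Elementwise product with the kernel and sum: 0·2 + 0·1 + 0·0.5 + -1.3·-1 + 5.7·0.5 + 0·2 + 4.6·-1 + -2.9·0.5.

-1.9 -7.8 9.4 11.9
-0.5 -0.85 18 16.5
5.75 18.6 -1.25 1.65
2.6 8.4 -4.95 -5.75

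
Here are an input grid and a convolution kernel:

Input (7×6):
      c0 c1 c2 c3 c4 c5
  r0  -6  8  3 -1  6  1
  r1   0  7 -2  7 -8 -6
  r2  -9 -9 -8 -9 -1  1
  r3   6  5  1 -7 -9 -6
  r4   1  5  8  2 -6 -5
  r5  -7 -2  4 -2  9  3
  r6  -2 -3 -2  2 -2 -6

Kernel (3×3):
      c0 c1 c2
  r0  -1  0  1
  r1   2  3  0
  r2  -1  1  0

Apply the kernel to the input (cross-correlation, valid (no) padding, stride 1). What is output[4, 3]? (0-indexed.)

12

The receptive field on the input at this output position is [2 -6 -5 / -2 9 3 / 2 -2 -6]. Elementwise product with the kernel and sum: 2·-1 + -5·1 + -2·2 + 9·3 + 2·-1 + -2·1.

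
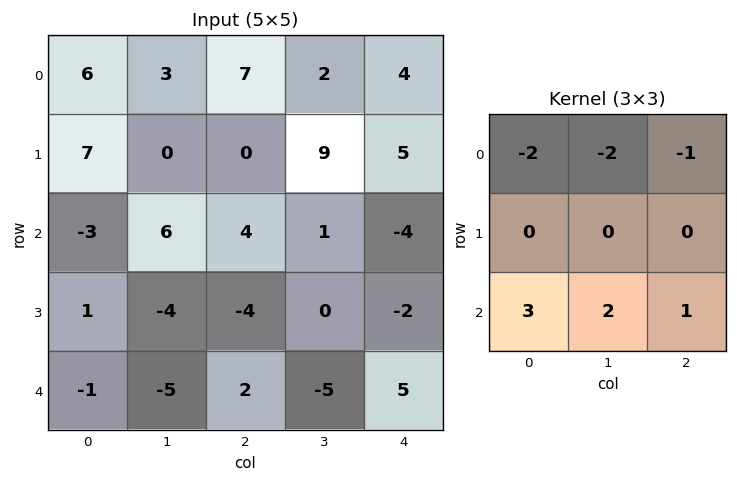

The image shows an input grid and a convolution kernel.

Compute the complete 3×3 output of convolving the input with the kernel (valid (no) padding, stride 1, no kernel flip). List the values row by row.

-18 5 -12
-23 -29 -37
-21 -37 -5

Output[0,0]: The receptive field on the input at this output position is [6 3 7 / 7 0 0 / -3 6 4]. Elementwise product with the kernel and sum: 6·-2 + 3·-2 + 7·-1 + -3·3 + 6·2 + 4·1.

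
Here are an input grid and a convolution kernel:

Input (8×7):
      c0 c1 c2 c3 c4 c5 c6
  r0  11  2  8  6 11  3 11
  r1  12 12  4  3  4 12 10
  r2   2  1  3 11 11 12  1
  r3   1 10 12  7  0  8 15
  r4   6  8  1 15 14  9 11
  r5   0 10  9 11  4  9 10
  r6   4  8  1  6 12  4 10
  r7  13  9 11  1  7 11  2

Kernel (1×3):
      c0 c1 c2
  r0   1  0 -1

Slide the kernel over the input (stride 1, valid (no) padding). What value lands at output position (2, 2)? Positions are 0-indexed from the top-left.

The receptive field on the input at this output position is [3 11 11]. Elementwise product with the kernel and sum: 3·1 + 11·-1.

-8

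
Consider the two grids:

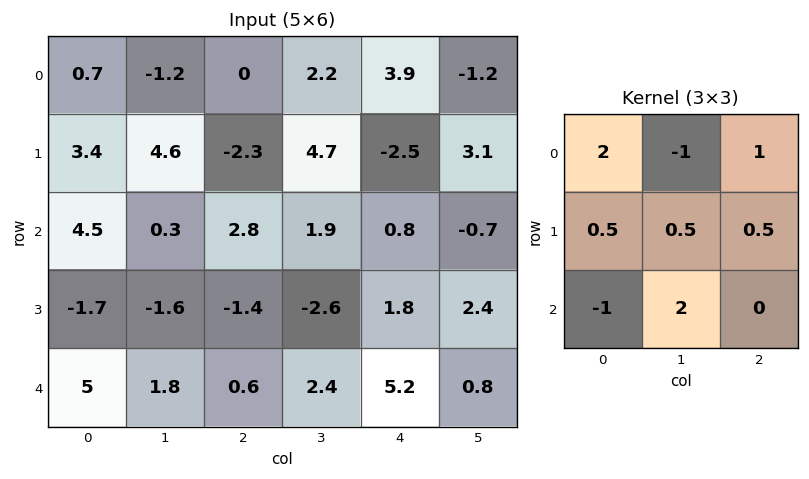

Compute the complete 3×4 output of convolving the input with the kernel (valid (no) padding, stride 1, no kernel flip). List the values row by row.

Output[0,0]: The receptive field on the input at this output position is [0.7 -1.2 0 / 3.4 4.6 -2.3 / 4.5 0.3 2.8]. Elementwise product with the kernel and sum: 0.7·2 + -1.2·-1 + 0·1 + 3.4·0.5 + 4.6·0.5 + -2.3·0.5 + 4.5·-1 + 0.3·2.

1.55 8.6 2.65 1.65
2.2 17.5 -12.85 22.2
7.75 -3.7 7.6 11.1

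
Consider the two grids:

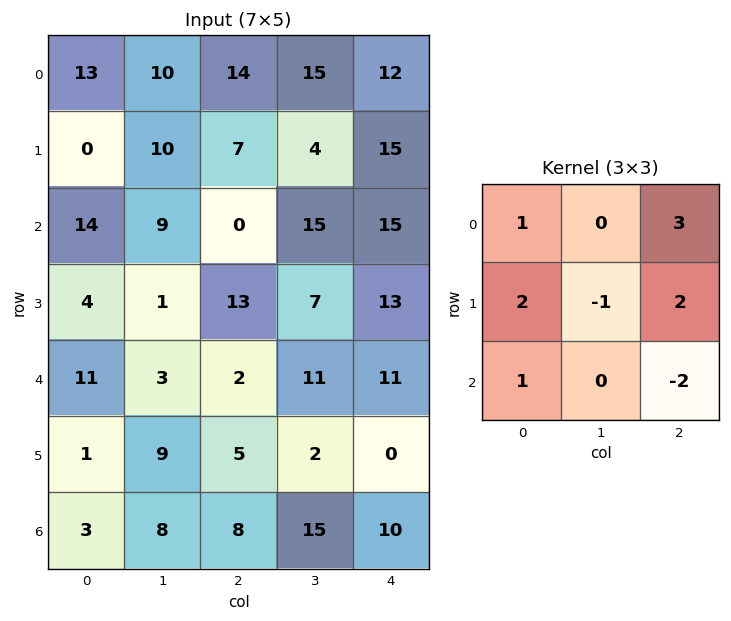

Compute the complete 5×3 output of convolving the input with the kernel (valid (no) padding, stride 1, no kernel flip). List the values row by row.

73 55 60
18 57 54
54 38 70
57 53 72
7 31 31

Output[0,0]: The receptive field on the input at this output position is [13 10 14 / 0 10 7 / 14 9 0]. Elementwise product with the kernel and sum: 13·1 + 14·3 + 0·2 + 10·-1 + 7·2 + 14·1 + 0·-2.
Output[0,1]: The receptive field on the input at this output position is [10 14 15 / 10 7 4 / 9 0 15]. Elementwise product with the kernel and sum: 10·1 + 15·3 + 10·2 + 7·-1 + 4·2 + 9·1 + 15·-2.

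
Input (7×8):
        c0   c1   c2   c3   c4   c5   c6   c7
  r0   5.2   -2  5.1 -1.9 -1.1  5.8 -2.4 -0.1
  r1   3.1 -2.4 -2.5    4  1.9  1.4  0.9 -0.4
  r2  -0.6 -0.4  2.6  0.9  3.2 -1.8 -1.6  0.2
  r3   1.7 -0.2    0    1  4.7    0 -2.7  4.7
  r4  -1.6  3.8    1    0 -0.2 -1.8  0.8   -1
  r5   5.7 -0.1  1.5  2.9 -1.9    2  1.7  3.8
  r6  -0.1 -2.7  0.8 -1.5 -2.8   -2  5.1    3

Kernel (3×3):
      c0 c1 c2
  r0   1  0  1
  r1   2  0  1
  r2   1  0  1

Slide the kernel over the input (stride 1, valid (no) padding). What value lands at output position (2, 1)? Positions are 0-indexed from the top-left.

4.9

The receptive field on the input at this output position is [-0.4 2.6 0.9 / -0.2 0 1 / 3.8 1 0]. Elementwise product with the kernel and sum: -0.4·1 + 0.9·1 + -0.2·2 + 1·1 + 3.8·1 + 0·1.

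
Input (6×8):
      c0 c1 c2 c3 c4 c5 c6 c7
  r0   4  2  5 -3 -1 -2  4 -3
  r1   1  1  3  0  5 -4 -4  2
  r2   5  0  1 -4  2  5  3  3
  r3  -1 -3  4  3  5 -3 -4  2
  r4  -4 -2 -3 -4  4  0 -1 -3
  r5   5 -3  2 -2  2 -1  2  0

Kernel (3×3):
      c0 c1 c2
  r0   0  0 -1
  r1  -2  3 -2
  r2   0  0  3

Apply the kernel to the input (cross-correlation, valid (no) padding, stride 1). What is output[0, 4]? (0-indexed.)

The receptive field on the input at this output position is [-1 -2 4 / 5 -4 -4 / 2 5 3]. Elementwise product with the kernel and sum: 4·-1 + 5·-2 + -4·3 + -4·-2 + 3·3.

-9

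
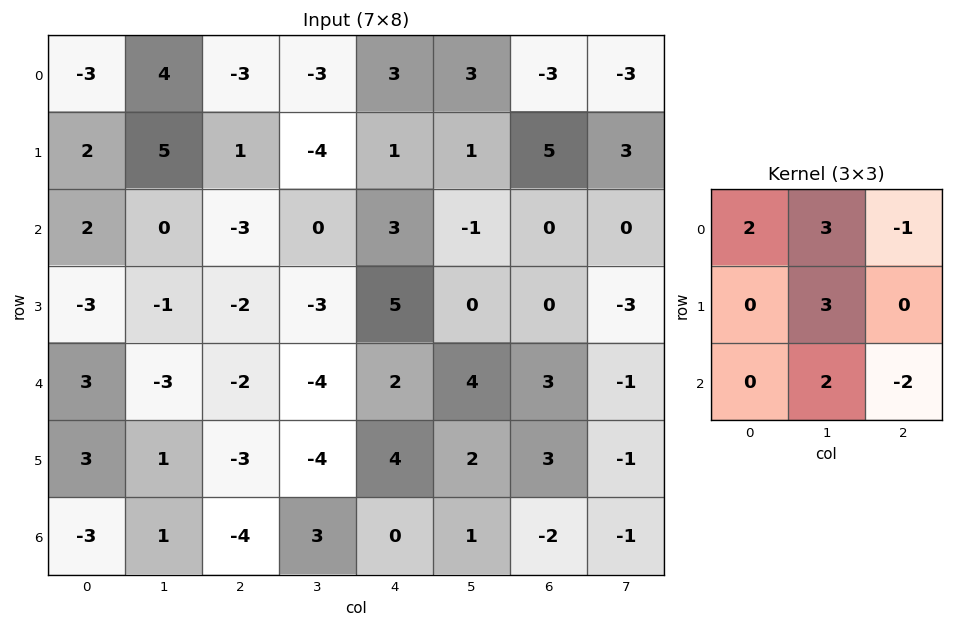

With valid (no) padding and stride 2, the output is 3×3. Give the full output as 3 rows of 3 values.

30 -36 19
2 -30 5
12 -24 25

Output[0,0]: The receptive field on the input at this output position is [-3 4 -3 / 2 5 1 / 2 0 -3]. Elementwise product with the kernel and sum: -3·2 + 4·3 + -3·-1 + 5·3 + 0·2 + -3·-2.
Output[0,1]: The receptive field on the input at this output position is [-3 -3 3 / 1 -4 1 / -3 0 3]. Elementwise product with the kernel and sum: -3·2 + -3·3 + 3·-1 + -4·3 + 0·2 + 3·-2.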